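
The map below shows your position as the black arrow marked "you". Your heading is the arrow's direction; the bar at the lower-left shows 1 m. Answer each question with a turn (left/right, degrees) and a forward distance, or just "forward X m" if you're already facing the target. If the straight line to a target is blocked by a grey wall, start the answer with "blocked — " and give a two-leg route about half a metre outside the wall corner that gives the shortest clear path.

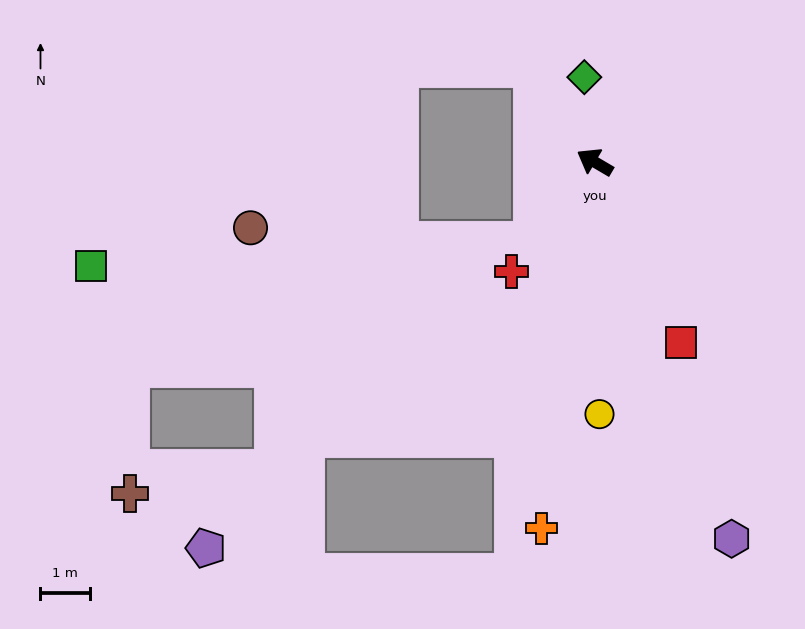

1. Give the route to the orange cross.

turn left 112°, forward 7.5 m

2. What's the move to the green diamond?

turn right 52°, forward 1.7 m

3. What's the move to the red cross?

turn left 83°, forward 2.8 m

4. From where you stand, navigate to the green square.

blocked — turn left 83°, forward 2.0 m, then turn right 49°, forward 9.0 m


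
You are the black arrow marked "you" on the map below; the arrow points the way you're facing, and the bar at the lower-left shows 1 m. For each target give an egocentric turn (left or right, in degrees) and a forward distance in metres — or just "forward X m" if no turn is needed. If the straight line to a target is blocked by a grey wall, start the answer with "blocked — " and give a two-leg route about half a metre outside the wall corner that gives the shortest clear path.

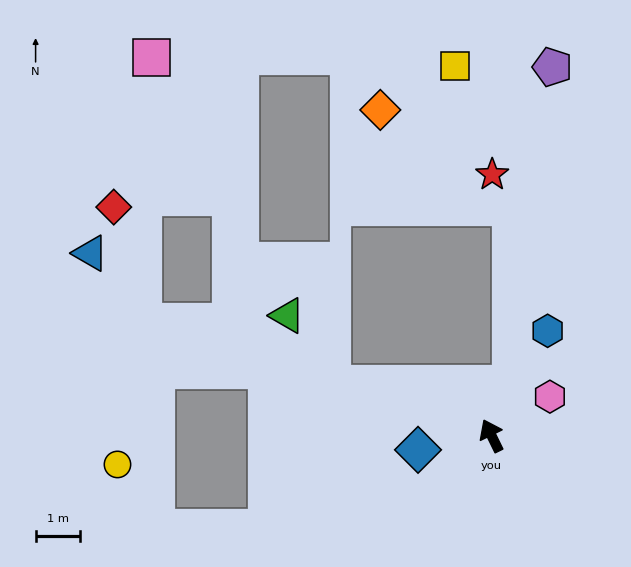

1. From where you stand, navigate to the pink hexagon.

turn right 82°, forward 1.6 m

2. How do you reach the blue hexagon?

turn right 54°, forward 2.7 m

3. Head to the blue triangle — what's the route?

blocked — turn left 46°, forward 8.3 m, then turn right 35°, forward 2.0 m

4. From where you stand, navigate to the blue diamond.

turn left 75°, forward 1.7 m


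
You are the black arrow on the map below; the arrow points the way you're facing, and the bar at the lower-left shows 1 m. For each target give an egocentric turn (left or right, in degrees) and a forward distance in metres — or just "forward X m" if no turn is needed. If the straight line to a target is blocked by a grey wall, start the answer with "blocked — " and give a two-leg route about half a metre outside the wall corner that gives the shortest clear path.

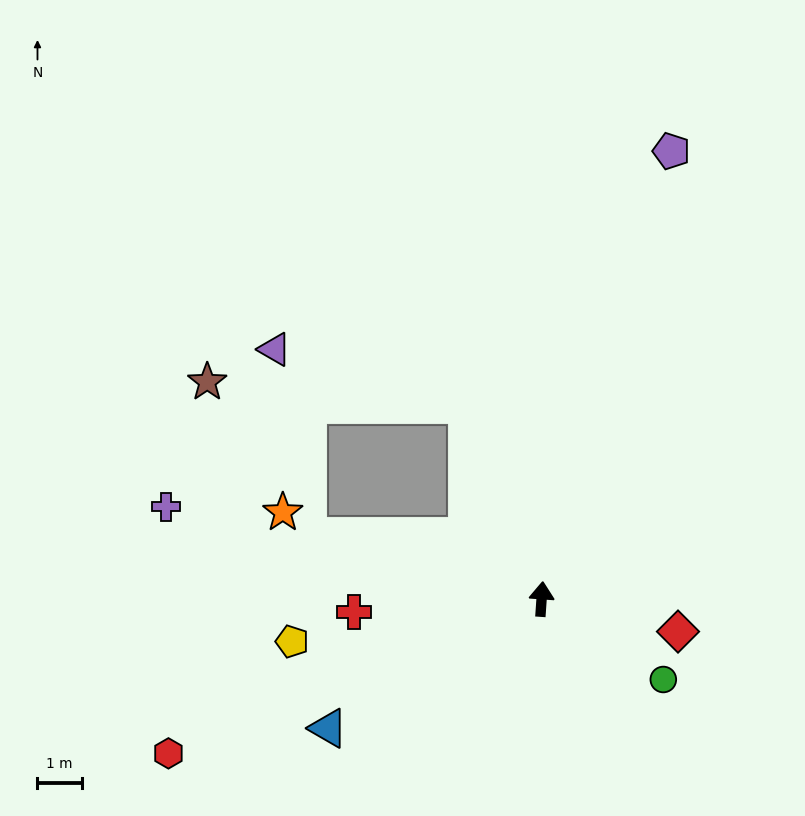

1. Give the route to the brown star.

blocked — turn left 25°, forward 4.7 m, then turn left 64°, forward 5.9 m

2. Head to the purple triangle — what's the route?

blocked — turn left 25°, forward 4.7 m, then turn left 53°, forward 4.5 m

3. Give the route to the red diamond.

turn right 99°, forward 3.2 m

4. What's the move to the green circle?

turn right 120°, forward 3.3 m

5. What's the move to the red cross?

turn left 98°, forward 4.3 m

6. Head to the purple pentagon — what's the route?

turn right 12°, forward 10.5 m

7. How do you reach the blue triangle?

turn left 125°, forward 5.6 m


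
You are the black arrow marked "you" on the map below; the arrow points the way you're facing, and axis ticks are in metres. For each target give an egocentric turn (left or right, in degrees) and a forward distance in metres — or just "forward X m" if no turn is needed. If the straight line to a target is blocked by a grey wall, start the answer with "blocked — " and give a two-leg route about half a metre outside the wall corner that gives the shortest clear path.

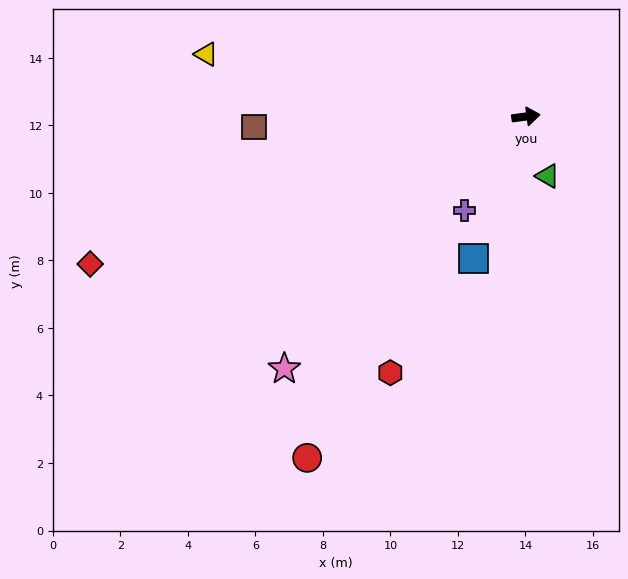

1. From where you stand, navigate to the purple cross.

turn right 131°, forward 3.3 m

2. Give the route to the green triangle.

turn right 78°, forward 1.9 m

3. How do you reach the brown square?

turn left 175°, forward 8.1 m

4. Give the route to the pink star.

turn right 141°, forward 10.3 m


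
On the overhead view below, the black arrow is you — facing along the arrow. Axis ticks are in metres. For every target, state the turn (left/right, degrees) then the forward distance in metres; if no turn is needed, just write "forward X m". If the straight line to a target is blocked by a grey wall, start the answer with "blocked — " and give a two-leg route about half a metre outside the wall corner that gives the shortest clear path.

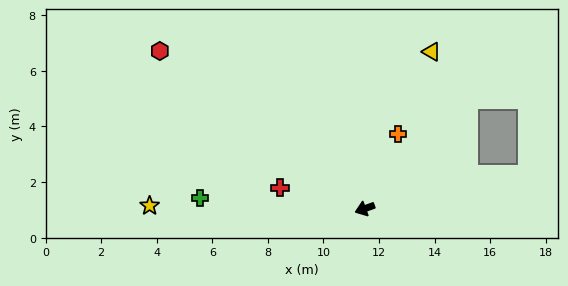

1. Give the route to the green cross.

turn right 24°, forward 5.9 m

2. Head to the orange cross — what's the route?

turn right 134°, forward 2.9 m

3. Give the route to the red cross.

turn right 34°, forward 3.1 m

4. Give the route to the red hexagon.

turn right 57°, forward 9.3 m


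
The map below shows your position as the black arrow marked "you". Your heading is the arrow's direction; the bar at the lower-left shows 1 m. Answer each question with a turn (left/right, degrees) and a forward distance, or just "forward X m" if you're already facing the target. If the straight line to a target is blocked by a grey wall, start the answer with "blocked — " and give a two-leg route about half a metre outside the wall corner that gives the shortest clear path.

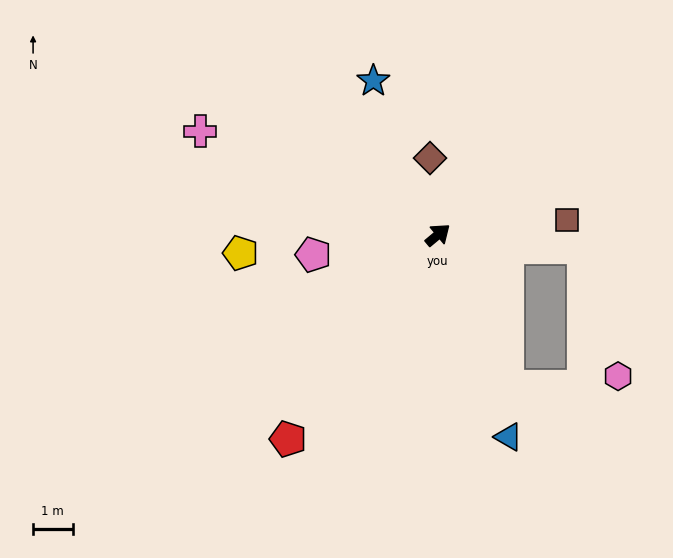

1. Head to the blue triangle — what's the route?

turn right 111°, forward 5.4 m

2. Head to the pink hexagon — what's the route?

blocked — turn right 45°, forward 3.7 m, then turn right 70°, forward 3.4 m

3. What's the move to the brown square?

turn right 33°, forward 3.3 m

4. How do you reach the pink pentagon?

turn left 149°, forward 3.2 m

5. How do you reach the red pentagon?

turn right 166°, forward 6.4 m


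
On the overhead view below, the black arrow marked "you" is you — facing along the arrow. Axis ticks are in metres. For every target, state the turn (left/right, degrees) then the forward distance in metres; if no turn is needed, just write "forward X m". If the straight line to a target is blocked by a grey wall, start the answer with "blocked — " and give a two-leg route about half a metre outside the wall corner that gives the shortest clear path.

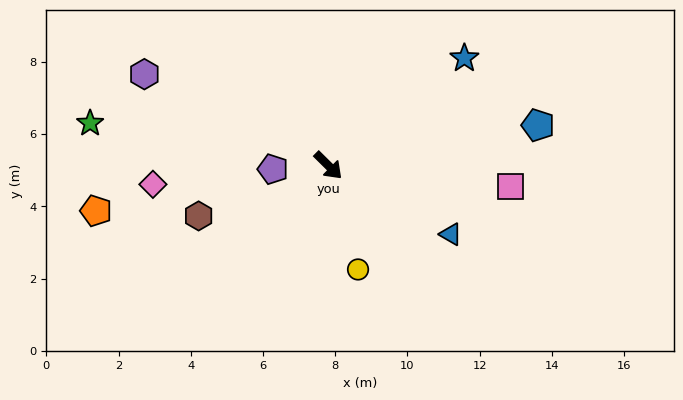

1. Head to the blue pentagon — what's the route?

turn left 56°, forward 5.9 m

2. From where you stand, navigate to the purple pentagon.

turn right 132°, forward 1.5 m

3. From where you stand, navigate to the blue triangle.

turn left 15°, forward 3.9 m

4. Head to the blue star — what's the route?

turn left 83°, forward 4.8 m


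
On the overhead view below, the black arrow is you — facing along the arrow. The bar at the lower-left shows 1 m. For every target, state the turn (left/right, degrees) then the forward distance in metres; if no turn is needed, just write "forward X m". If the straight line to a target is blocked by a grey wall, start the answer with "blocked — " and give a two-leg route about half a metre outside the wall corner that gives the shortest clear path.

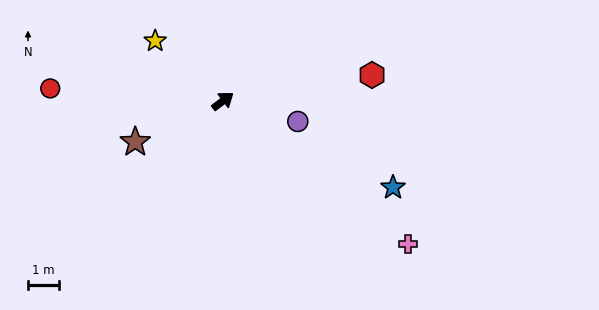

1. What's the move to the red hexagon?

turn right 27°, forward 4.9 m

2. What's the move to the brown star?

turn left 168°, forward 3.1 m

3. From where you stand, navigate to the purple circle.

turn right 52°, forward 2.5 m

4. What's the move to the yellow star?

turn left 101°, forward 2.9 m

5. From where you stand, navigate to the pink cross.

turn right 75°, forward 7.5 m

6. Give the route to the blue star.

turn right 64°, forward 6.1 m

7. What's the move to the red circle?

turn left 139°, forward 5.6 m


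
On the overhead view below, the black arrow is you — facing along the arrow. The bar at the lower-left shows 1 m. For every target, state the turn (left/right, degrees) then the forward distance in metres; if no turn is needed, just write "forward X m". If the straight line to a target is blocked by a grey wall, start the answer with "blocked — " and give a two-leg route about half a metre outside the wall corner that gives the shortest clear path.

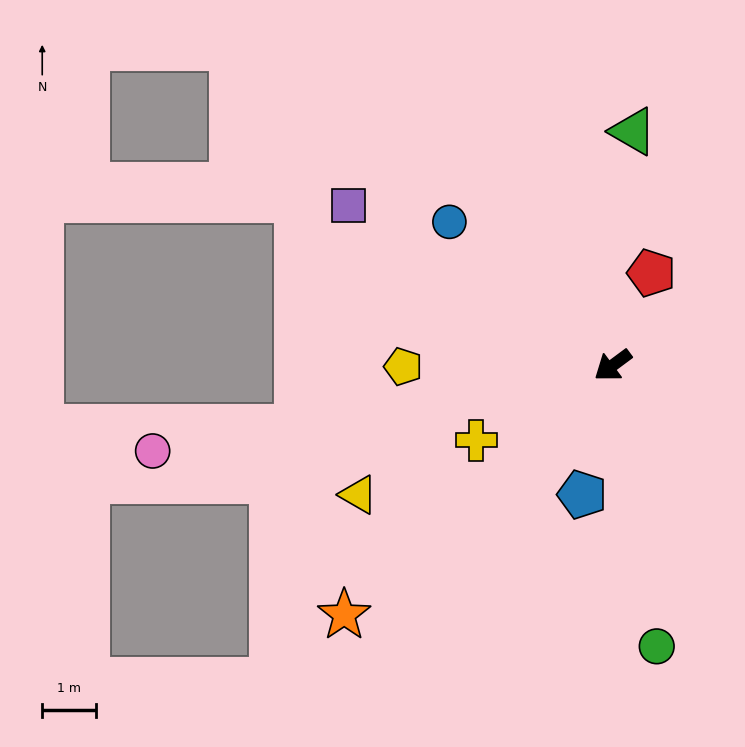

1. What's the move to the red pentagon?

turn right 149°, forward 1.9 m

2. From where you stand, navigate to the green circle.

turn left 62°, forward 5.3 m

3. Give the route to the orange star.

turn left 6°, forward 6.8 m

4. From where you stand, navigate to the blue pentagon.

turn left 40°, forward 2.5 m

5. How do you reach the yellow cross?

turn right 8°, forward 2.9 m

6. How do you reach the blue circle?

turn right 78°, forward 4.0 m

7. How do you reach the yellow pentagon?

turn right 36°, forward 3.9 m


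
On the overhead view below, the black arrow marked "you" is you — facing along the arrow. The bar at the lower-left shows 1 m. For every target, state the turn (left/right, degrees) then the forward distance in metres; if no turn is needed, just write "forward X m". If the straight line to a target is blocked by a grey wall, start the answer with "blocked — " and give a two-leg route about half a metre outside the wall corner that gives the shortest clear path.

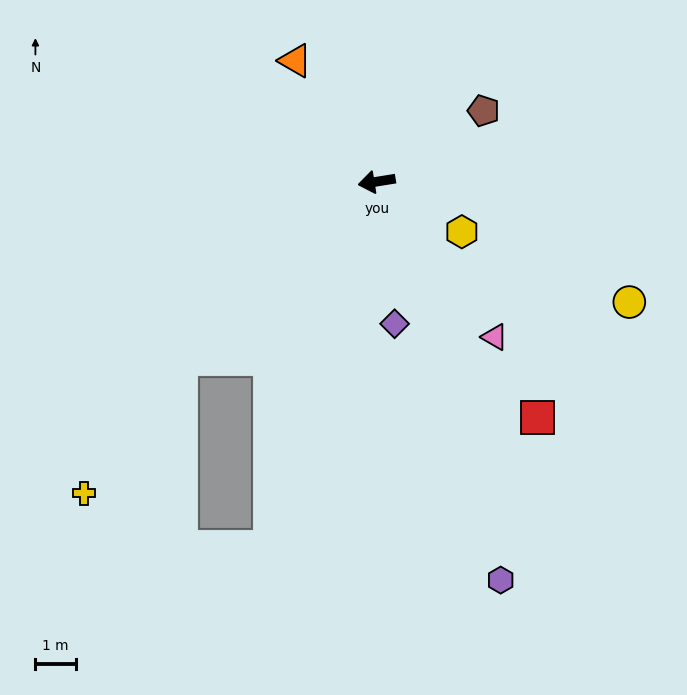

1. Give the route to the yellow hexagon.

turn left 140°, forward 2.4 m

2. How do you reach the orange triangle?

turn right 65°, forward 3.6 m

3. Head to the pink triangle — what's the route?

turn left 118°, forward 4.8 m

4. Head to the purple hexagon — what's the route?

turn left 98°, forward 10.3 m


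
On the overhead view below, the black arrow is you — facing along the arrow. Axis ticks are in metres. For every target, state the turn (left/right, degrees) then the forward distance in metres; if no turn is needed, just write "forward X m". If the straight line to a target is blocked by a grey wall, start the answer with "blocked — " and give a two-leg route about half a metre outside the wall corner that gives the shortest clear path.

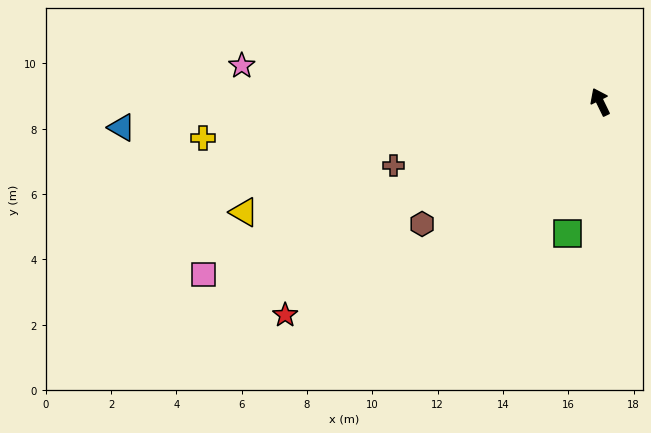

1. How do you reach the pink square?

turn left 88°, forward 13.3 m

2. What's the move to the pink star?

turn left 58°, forward 11.0 m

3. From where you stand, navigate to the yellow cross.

turn left 69°, forward 12.2 m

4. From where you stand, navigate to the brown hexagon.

turn left 98°, forward 6.6 m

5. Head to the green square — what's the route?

turn left 140°, forward 4.1 m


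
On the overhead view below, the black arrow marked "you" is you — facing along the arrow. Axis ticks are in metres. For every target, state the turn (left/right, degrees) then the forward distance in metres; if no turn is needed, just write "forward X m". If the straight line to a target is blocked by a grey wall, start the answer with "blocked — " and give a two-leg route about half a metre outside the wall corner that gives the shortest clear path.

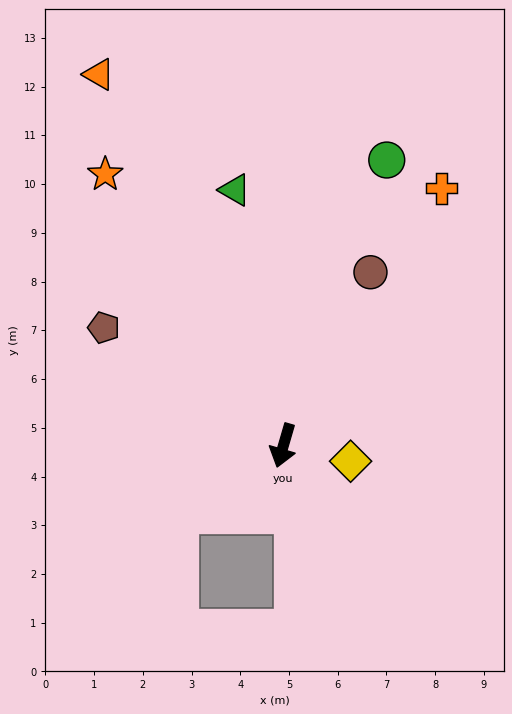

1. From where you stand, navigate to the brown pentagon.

turn right 107°, forward 4.4 m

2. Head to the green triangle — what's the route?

turn right 153°, forward 5.3 m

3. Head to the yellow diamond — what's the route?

turn left 93°, forward 1.4 m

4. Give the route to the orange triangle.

turn right 137°, forward 8.5 m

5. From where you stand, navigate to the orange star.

turn right 131°, forward 6.7 m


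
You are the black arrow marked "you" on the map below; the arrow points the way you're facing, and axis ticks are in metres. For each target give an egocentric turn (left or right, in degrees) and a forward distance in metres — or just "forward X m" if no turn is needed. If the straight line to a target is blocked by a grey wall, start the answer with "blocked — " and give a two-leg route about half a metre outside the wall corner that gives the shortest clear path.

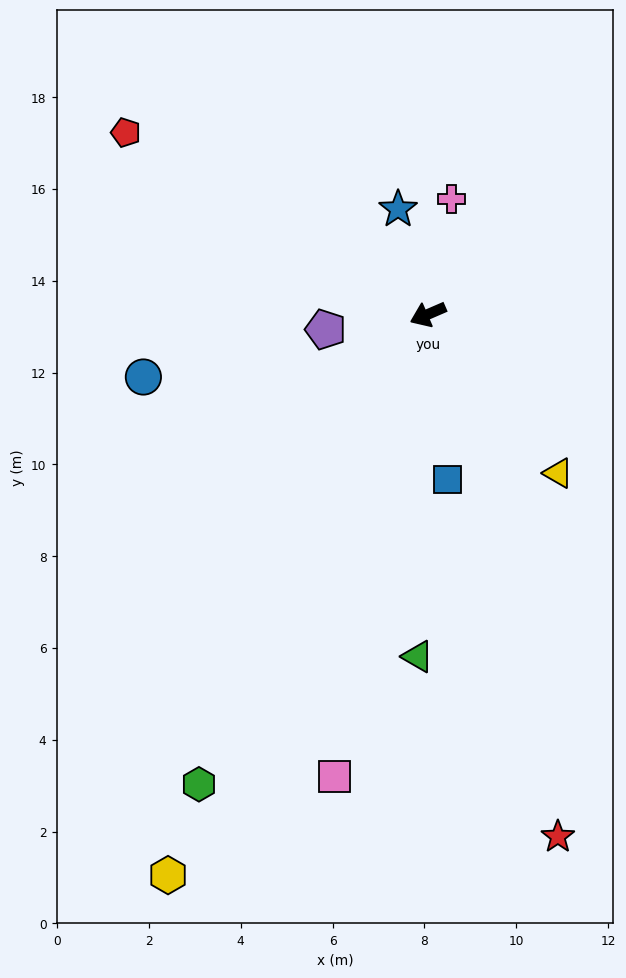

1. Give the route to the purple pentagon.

turn right 15°, forward 2.3 m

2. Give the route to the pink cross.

turn right 125°, forward 2.6 m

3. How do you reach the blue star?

turn right 98°, forward 2.4 m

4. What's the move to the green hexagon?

turn left 41°, forward 11.4 m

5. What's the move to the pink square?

turn left 55°, forward 10.3 m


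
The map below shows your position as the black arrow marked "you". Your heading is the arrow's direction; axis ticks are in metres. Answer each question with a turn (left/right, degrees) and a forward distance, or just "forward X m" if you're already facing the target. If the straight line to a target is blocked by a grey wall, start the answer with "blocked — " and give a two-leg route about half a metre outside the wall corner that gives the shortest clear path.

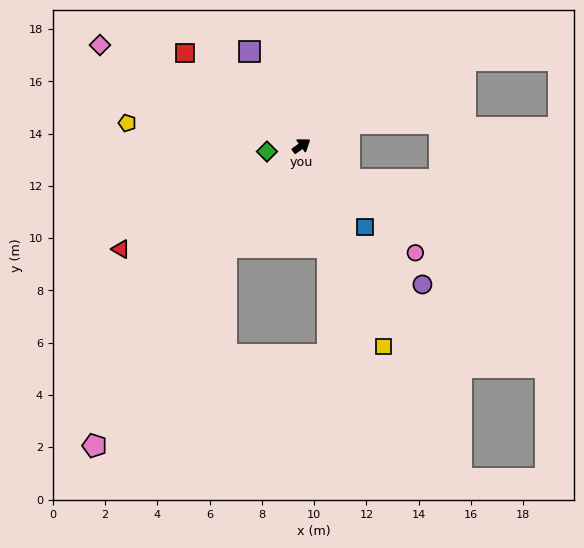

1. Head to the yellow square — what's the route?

turn right 103°, forward 8.3 m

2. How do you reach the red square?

turn left 106°, forward 5.7 m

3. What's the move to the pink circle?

turn right 79°, forward 6.0 m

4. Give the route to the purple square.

turn left 83°, forward 4.1 m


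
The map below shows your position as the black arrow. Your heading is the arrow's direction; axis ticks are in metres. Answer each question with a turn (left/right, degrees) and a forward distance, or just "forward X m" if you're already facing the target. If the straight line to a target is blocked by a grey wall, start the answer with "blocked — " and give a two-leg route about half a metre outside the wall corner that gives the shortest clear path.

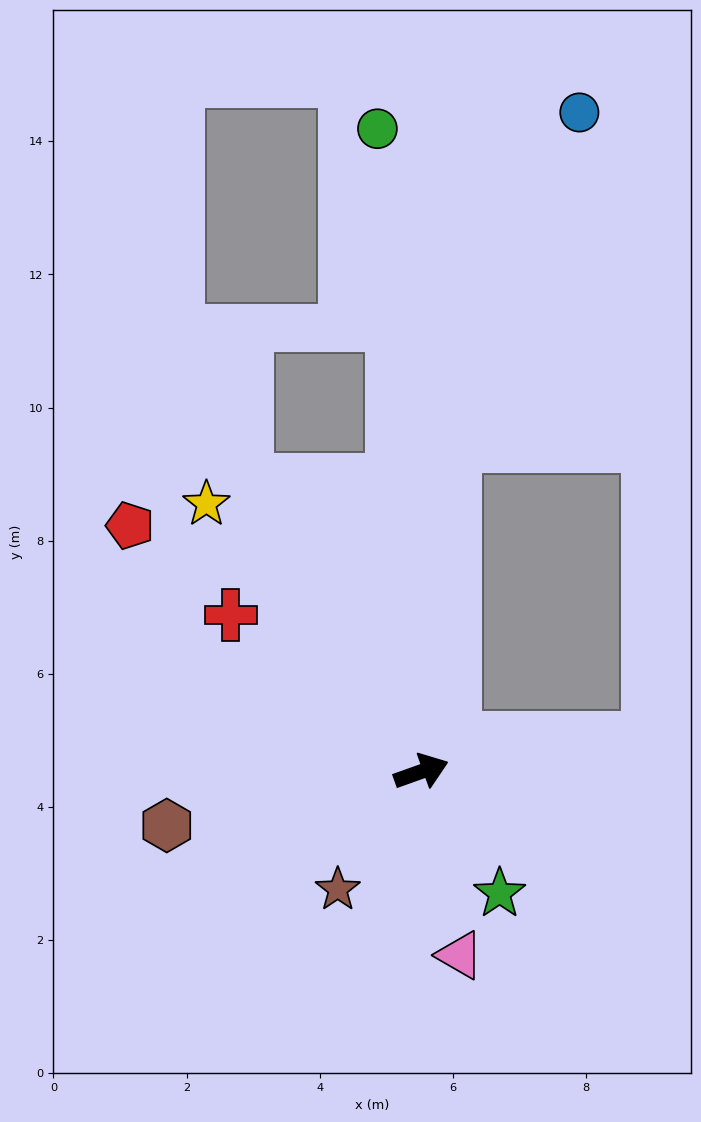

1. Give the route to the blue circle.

blocked — turn left 65°, forward 4.9 m, then turn right 16°, forward 5.3 m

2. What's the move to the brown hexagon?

turn left 172°, forward 3.9 m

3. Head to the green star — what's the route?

turn right 77°, forward 2.2 m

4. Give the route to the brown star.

turn right 145°, forward 2.2 m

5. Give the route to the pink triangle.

turn right 98°, forward 2.8 m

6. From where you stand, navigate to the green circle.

turn left 74°, forward 9.7 m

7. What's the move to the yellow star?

turn left 109°, forward 5.2 m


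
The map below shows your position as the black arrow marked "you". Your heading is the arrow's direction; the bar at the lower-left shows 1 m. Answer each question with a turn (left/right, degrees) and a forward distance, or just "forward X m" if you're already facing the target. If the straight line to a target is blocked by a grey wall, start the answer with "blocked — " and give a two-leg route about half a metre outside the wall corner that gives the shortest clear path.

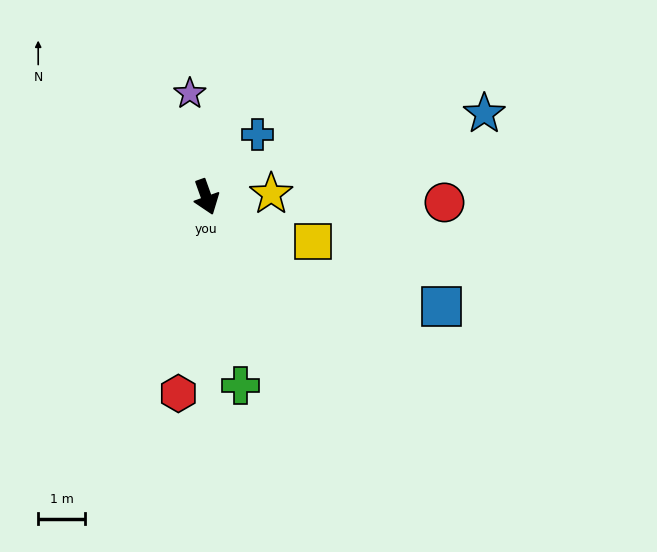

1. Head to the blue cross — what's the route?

turn left 121°, forward 1.7 m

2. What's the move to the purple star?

turn left 169°, forward 2.2 m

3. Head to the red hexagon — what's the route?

turn right 28°, forward 4.2 m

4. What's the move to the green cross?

turn right 9°, forward 4.1 m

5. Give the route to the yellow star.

turn left 73°, forward 1.4 m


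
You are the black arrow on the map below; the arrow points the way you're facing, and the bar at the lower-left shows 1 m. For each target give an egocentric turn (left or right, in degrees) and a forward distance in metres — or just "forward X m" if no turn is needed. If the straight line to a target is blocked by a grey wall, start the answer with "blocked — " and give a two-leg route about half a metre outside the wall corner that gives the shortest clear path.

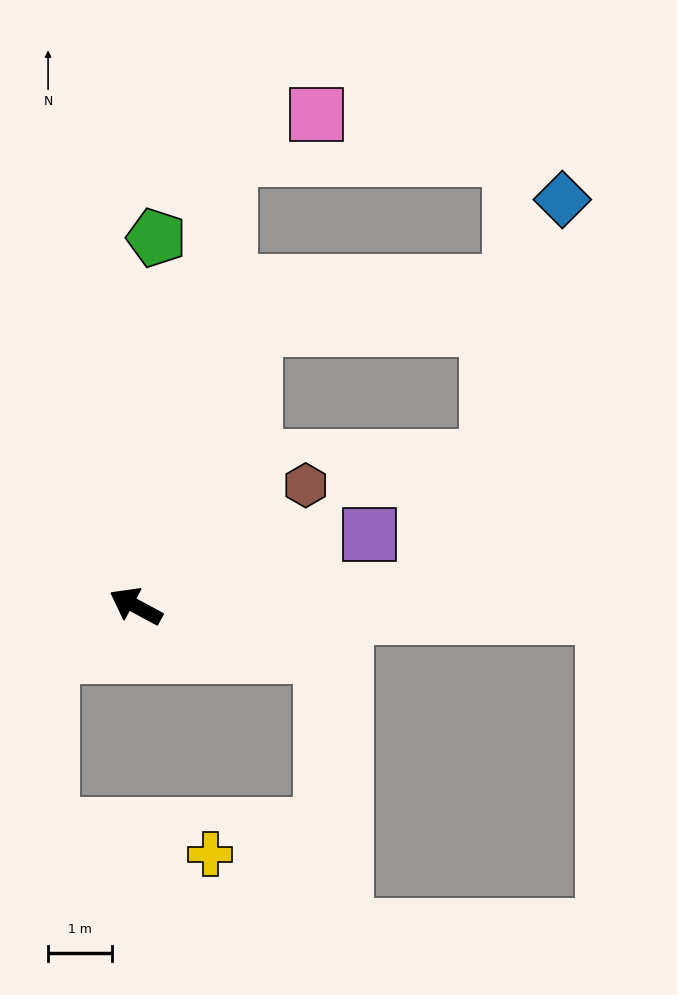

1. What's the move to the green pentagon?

turn right 65°, forward 5.8 m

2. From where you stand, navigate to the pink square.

blocked — turn right 74°, forward 7.2 m, then turn right 50°, forward 1.5 m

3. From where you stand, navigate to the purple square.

turn right 135°, forward 3.8 m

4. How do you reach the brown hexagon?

turn right 116°, forward 3.3 m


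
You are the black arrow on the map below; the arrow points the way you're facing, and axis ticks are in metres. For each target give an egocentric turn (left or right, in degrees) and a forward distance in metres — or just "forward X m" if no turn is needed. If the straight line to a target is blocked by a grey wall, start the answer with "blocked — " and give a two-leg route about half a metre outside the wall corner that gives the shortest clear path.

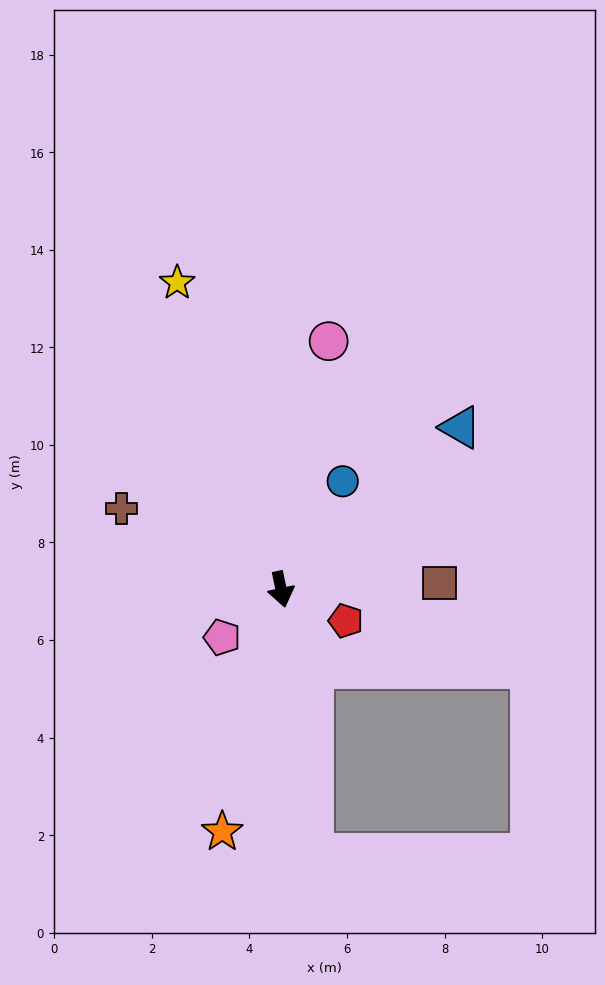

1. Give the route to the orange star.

turn right 25°, forward 5.1 m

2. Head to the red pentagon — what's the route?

turn left 52°, forward 1.5 m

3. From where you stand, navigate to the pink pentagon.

turn right 63°, forward 1.6 m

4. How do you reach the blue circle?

turn left 138°, forward 2.5 m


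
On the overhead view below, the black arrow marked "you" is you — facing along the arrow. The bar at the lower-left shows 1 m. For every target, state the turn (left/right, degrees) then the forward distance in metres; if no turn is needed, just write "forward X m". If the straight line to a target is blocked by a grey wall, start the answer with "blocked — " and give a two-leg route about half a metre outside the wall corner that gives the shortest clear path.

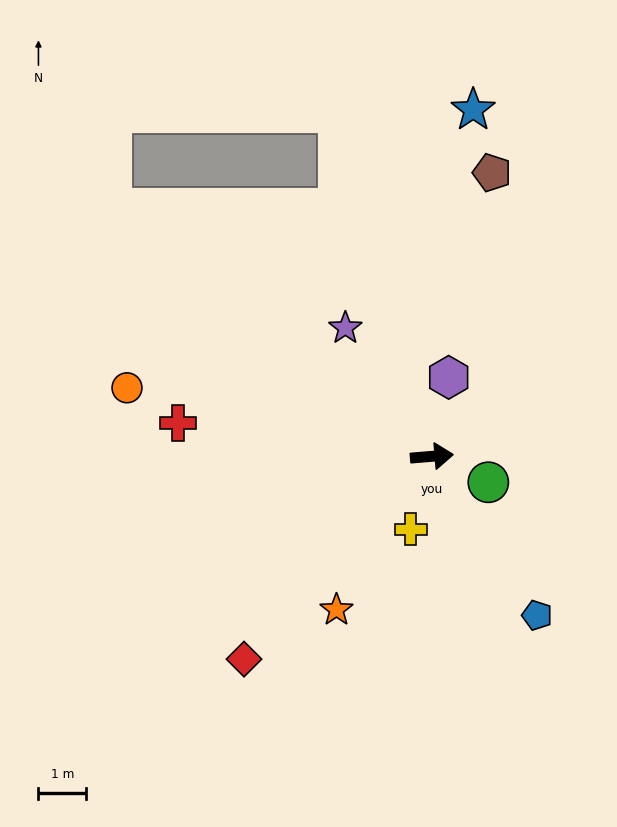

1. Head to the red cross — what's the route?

turn left 168°, forward 5.3 m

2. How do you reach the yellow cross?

turn right 111°, forward 1.6 m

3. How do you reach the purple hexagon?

turn left 73°, forward 1.7 m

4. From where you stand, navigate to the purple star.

turn left 119°, forward 3.2 m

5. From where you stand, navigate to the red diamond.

turn right 138°, forward 5.8 m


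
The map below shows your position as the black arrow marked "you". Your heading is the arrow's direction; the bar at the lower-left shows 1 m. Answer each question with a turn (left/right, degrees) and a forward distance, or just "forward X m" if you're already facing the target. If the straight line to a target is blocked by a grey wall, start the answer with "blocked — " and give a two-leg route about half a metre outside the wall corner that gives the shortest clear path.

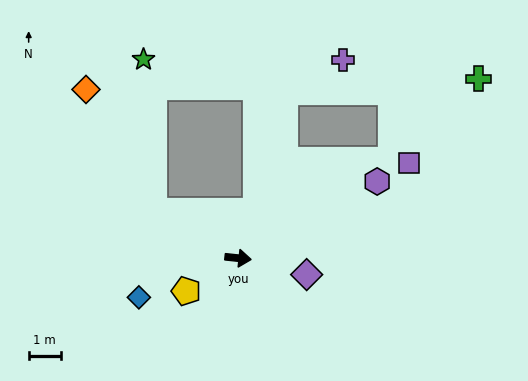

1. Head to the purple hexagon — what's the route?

turn left 35°, forward 4.9 m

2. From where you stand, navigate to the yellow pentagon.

turn right 142°, forward 1.9 m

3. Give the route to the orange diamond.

blocked — turn left 157°, forward 3.0 m, then turn right 32°, forward 4.3 m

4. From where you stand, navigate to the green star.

blocked — turn left 157°, forward 3.0 m, then turn right 57°, forward 4.7 m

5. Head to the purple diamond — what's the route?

turn right 7°, forward 2.2 m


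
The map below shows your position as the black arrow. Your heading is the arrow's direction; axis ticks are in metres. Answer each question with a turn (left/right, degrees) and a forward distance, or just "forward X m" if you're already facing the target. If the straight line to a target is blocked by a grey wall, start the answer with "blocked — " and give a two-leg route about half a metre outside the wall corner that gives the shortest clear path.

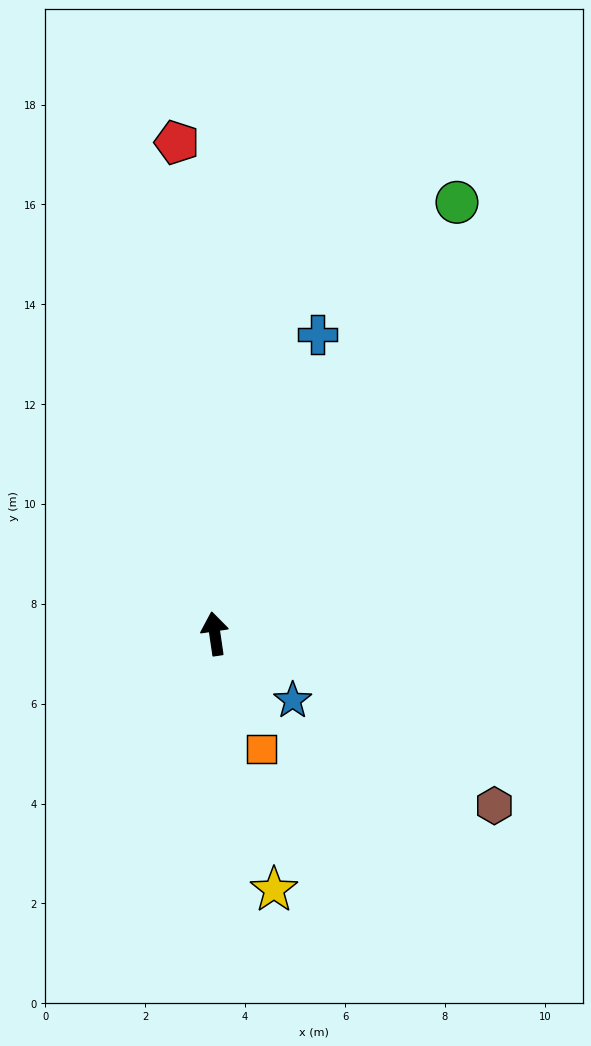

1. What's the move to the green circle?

turn right 38°, forward 9.9 m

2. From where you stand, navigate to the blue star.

turn right 139°, forward 2.1 m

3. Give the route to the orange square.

turn right 166°, forward 2.5 m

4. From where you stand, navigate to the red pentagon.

turn right 4°, forward 9.9 m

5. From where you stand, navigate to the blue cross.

turn right 27°, forward 6.3 m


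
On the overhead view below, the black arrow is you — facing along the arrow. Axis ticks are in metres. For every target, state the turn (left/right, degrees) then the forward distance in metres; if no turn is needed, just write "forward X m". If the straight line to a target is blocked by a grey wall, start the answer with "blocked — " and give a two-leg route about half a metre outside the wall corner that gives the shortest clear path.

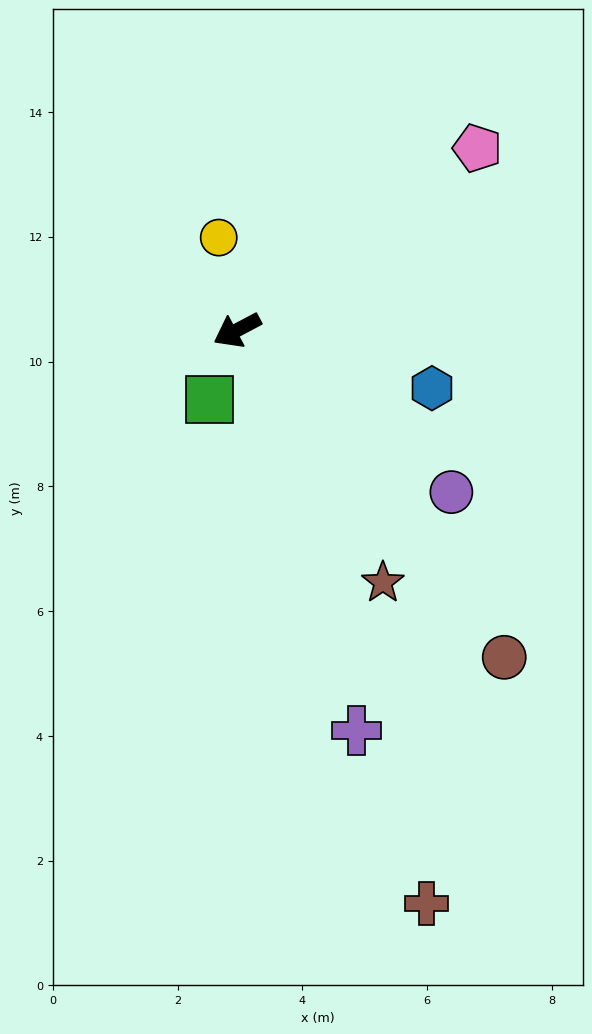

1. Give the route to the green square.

turn left 40°, forward 1.2 m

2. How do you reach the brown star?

turn left 92°, forward 4.7 m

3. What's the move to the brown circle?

turn left 101°, forward 6.8 m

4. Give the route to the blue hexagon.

turn left 136°, forward 3.3 m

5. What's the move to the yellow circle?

turn right 107°, forward 1.5 m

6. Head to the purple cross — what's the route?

turn left 79°, forward 6.7 m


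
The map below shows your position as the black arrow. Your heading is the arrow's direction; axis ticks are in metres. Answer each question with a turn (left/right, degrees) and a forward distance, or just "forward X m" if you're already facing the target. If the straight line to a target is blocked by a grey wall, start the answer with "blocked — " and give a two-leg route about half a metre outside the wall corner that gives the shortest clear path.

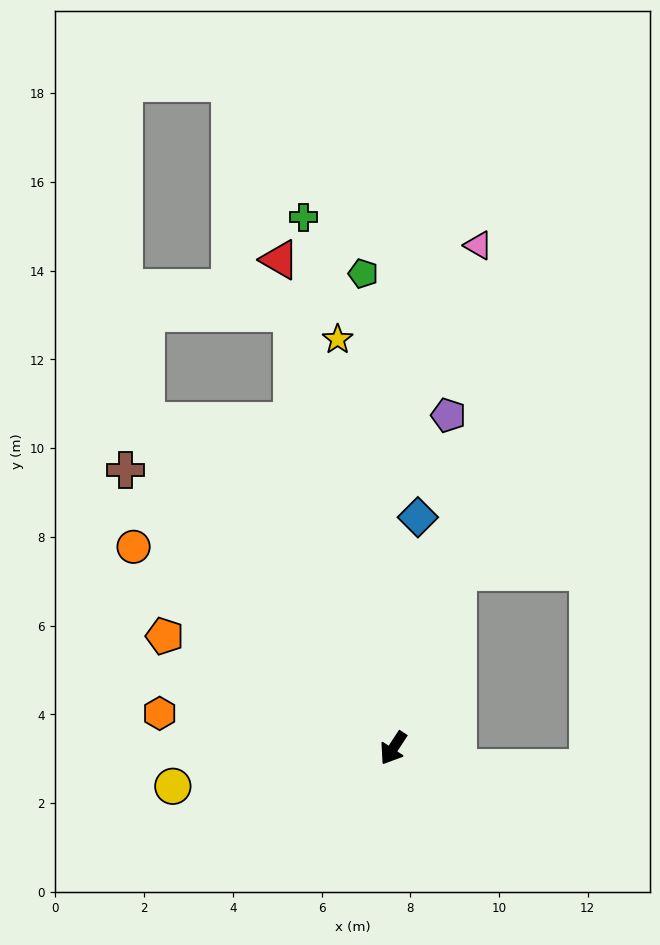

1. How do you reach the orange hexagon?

turn right 65°, forward 5.3 m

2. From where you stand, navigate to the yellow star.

turn right 139°, forward 9.3 m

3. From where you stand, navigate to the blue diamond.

turn right 153°, forward 5.2 m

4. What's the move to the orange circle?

turn right 95°, forward 7.4 m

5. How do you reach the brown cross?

turn right 103°, forward 8.7 m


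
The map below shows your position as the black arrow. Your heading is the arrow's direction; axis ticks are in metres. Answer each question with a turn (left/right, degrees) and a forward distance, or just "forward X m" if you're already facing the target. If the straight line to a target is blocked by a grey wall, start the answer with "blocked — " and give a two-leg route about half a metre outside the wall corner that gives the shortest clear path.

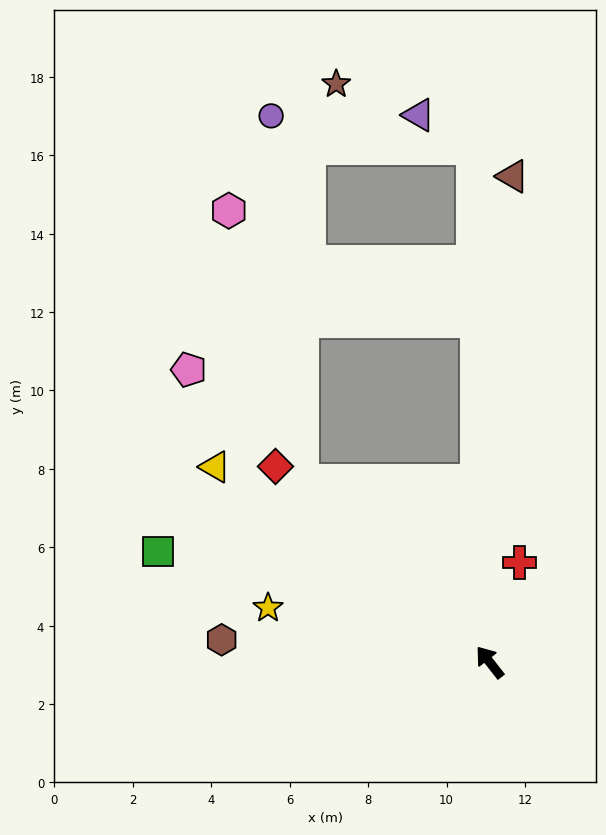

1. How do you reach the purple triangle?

blocked — turn right 36°, forward 13.1 m, then turn left 56°, forward 1.6 m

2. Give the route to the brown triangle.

turn right 41°, forward 12.4 m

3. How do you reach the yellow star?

turn left 38°, forward 5.8 m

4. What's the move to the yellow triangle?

turn left 17°, forward 8.6 m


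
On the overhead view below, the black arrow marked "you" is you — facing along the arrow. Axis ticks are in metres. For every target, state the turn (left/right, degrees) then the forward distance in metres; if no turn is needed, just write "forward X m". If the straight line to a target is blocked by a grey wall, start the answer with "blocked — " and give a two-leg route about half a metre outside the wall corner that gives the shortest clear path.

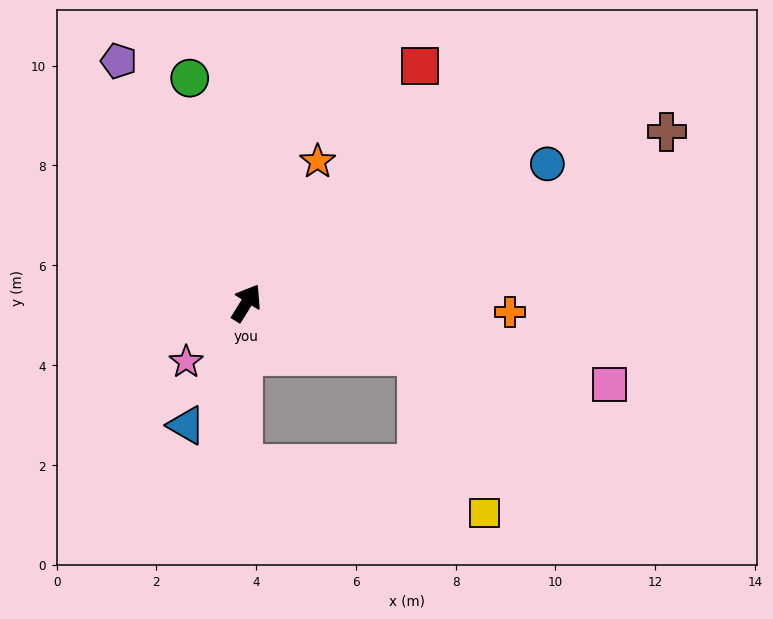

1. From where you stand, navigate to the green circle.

turn left 46°, forward 4.6 m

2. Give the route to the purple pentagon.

turn left 60°, forward 5.5 m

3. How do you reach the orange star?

turn left 5°, forward 3.2 m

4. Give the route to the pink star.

turn left 166°, forward 1.7 m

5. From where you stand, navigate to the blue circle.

turn right 33°, forward 6.6 m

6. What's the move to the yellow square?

blocked — turn right 75°, forward 3.6 m, then turn right 50°, forward 3.4 m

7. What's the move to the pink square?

turn right 71°, forward 7.5 m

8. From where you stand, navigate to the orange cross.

turn right 60°, forward 5.3 m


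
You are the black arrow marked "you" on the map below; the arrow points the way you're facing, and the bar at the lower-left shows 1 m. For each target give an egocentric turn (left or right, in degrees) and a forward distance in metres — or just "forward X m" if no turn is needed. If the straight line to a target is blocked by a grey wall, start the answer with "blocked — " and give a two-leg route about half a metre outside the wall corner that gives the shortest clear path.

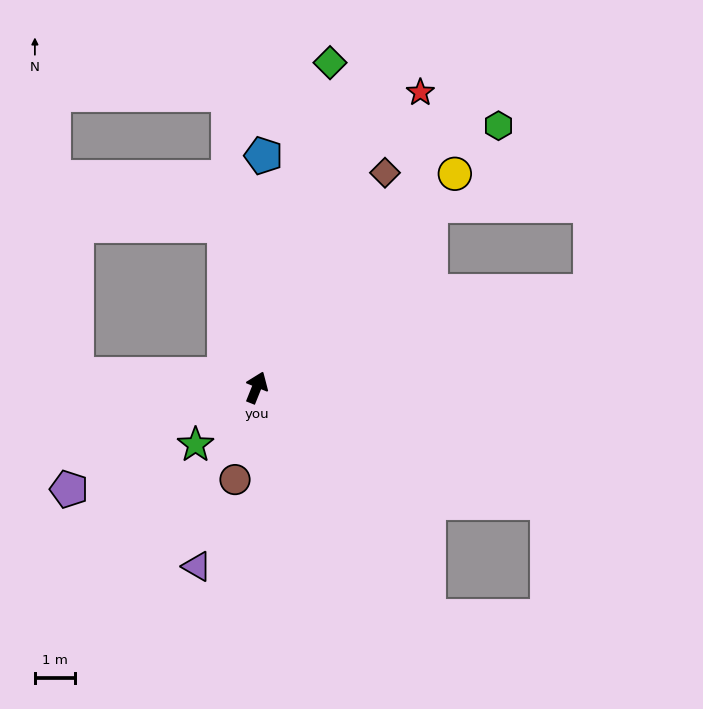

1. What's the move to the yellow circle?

turn right 21°, forward 7.2 m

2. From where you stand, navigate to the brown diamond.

turn right 9°, forward 6.2 m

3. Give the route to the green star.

turn left 155°, forward 2.1 m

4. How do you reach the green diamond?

turn left 9°, forward 8.3 m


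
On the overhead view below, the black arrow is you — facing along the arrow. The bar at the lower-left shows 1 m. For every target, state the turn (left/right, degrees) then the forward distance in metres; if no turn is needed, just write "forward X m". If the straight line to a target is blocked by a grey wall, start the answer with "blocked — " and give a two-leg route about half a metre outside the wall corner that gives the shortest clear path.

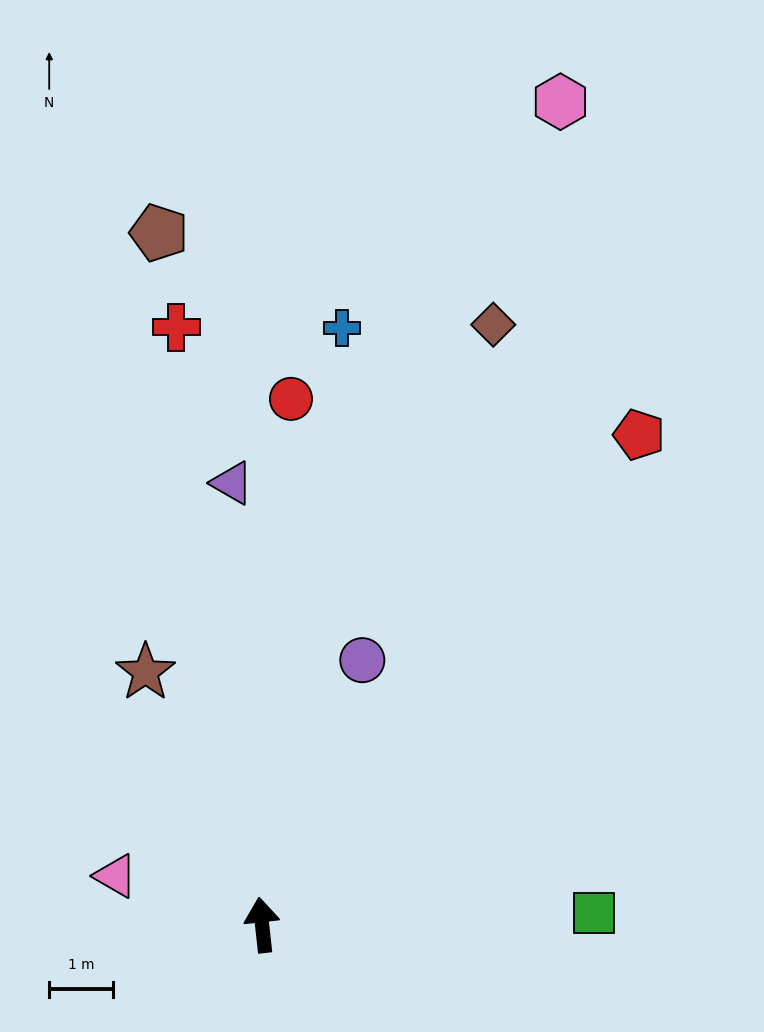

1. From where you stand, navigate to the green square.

turn right 94°, forward 5.2 m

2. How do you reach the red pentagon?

turn right 44°, forward 9.7 m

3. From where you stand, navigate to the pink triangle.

turn left 65°, forward 2.4 m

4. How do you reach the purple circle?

turn right 27°, forward 4.4 m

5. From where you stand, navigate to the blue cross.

turn right 14°, forward 9.5 m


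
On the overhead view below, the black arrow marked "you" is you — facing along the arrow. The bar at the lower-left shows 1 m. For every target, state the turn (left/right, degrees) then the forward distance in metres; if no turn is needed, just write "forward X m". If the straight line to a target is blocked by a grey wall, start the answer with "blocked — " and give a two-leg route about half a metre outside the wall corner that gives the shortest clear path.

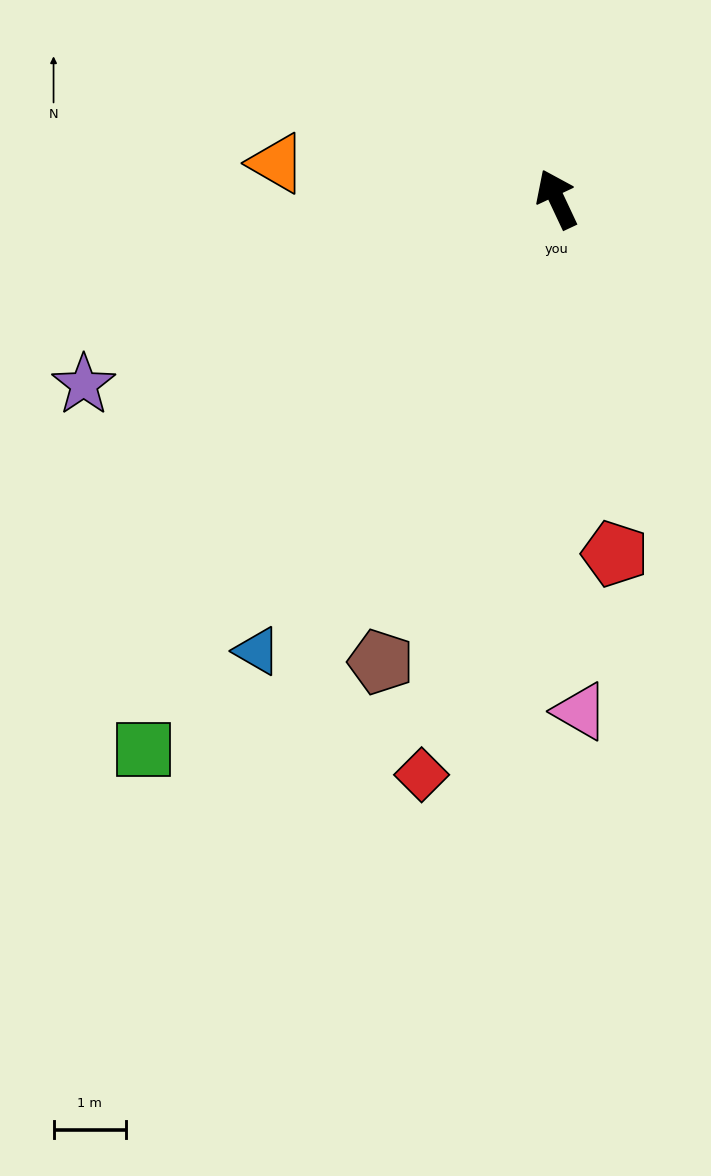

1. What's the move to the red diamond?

turn left 142°, forward 8.2 m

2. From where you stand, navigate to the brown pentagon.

turn left 134°, forward 6.9 m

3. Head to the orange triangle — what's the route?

turn left 58°, forward 3.9 m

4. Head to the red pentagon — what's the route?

turn left 164°, forward 5.0 m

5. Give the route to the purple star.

turn left 86°, forward 7.1 m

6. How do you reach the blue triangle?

turn left 121°, forward 7.5 m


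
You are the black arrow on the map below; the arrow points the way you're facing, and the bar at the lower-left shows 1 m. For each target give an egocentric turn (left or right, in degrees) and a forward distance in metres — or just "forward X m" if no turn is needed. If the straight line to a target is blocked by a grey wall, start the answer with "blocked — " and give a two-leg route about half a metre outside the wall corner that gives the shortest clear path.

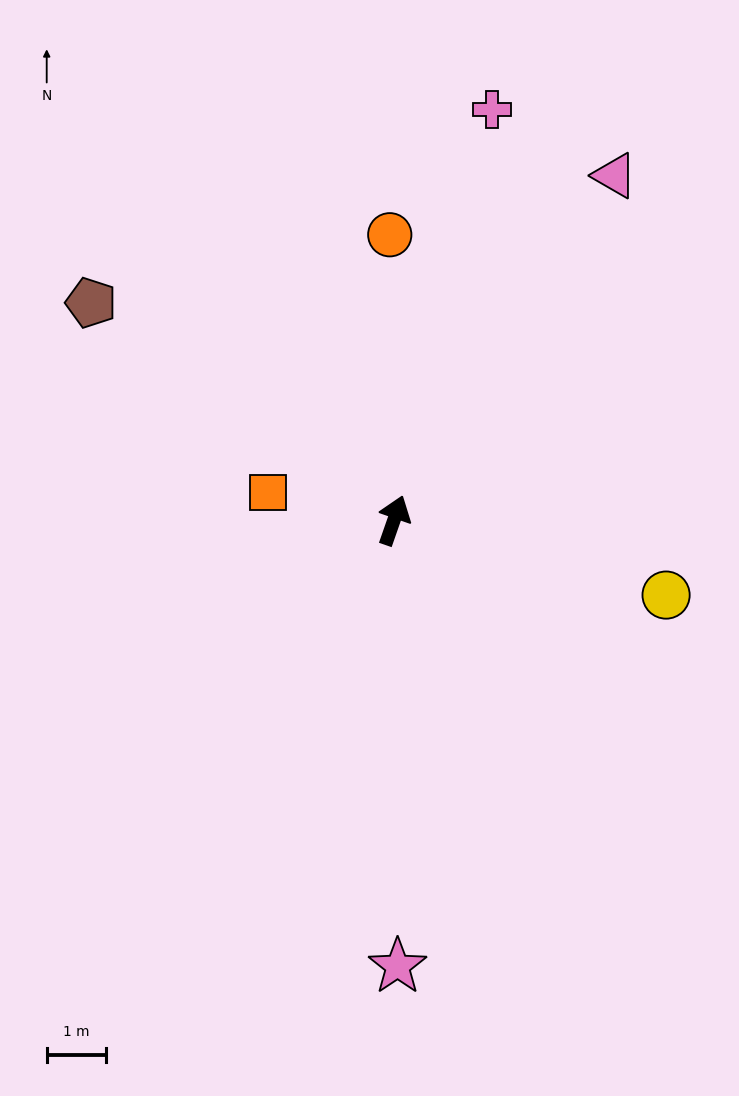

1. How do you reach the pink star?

turn right 160°, forward 7.5 m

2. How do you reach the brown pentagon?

turn left 74°, forward 6.3 m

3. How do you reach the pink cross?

turn left 6°, forward 7.1 m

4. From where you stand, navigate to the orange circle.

turn left 20°, forward 4.8 m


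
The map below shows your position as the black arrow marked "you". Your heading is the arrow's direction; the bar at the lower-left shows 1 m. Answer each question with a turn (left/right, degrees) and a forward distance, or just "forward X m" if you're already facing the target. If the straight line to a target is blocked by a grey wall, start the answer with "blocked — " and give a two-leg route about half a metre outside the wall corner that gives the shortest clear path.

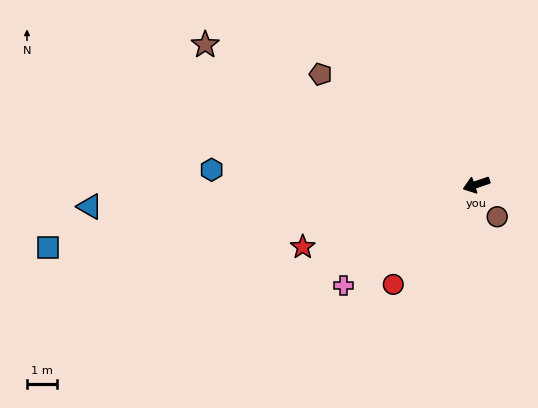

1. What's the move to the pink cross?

turn left 18°, forward 5.6 m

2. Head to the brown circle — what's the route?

turn left 104°, forward 1.3 m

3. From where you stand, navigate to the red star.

forward 6.2 m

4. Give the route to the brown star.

turn right 46°, forward 10.2 m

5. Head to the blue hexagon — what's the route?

turn right 22°, forward 8.9 m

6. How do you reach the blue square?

turn right 10°, forward 14.5 m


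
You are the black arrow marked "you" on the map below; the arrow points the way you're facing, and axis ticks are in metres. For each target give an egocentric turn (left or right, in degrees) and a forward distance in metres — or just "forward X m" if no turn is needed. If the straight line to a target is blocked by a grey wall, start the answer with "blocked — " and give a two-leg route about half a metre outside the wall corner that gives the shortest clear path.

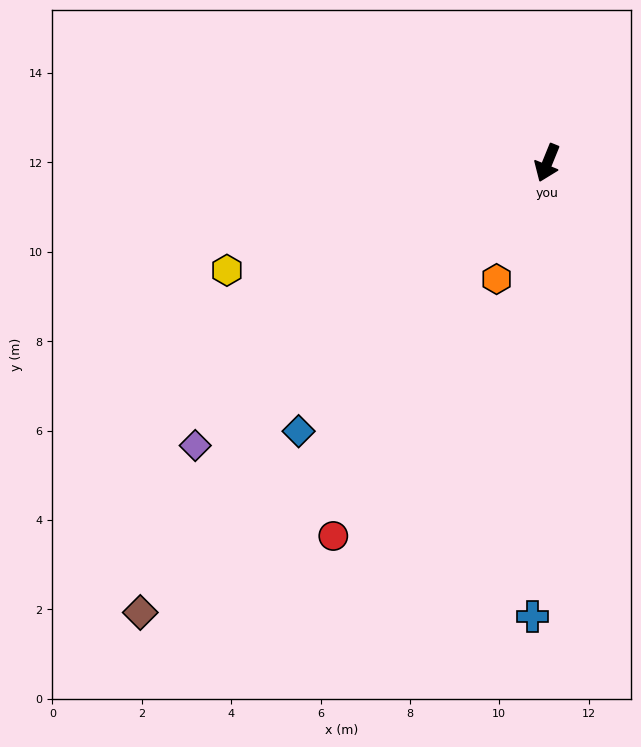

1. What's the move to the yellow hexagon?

turn right 49°, forward 7.6 m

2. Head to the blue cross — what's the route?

turn left 20°, forward 10.2 m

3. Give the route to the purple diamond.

turn right 29°, forward 10.1 m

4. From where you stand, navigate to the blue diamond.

turn right 21°, forward 8.2 m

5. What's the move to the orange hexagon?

forward 2.8 m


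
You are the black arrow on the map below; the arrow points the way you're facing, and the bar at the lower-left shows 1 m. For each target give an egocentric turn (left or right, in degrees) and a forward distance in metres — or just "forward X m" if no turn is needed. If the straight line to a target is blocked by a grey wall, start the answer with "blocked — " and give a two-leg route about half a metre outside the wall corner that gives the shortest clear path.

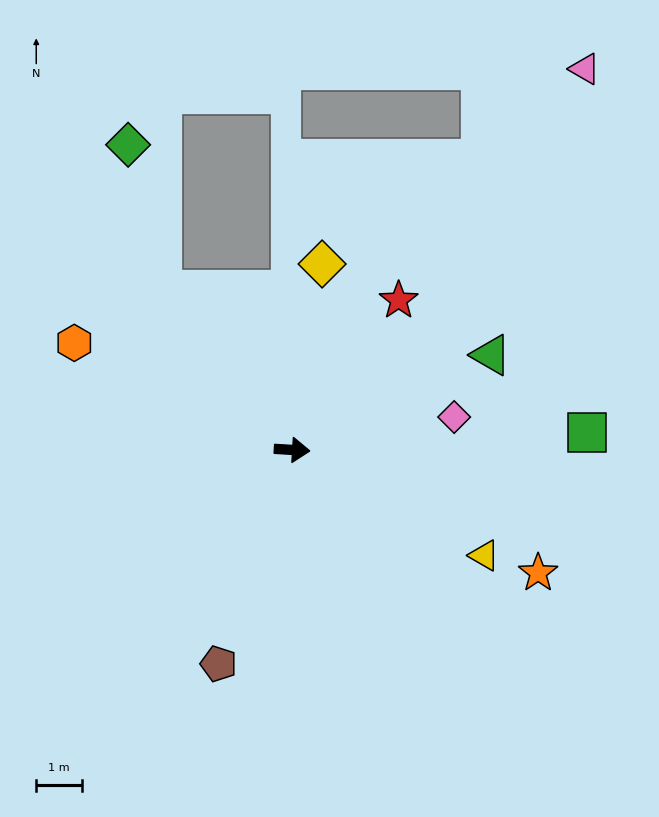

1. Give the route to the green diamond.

blocked — turn left 132°, forward 4.5 m, then turn right 25°, forward 3.3 m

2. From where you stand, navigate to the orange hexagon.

turn left 157°, forward 5.3 m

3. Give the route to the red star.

turn left 58°, forward 4.0 m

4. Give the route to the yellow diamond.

turn left 84°, forward 4.1 m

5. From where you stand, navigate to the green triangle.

turn left 29°, forward 4.9 m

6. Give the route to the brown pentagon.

turn right 106°, forward 5.0 m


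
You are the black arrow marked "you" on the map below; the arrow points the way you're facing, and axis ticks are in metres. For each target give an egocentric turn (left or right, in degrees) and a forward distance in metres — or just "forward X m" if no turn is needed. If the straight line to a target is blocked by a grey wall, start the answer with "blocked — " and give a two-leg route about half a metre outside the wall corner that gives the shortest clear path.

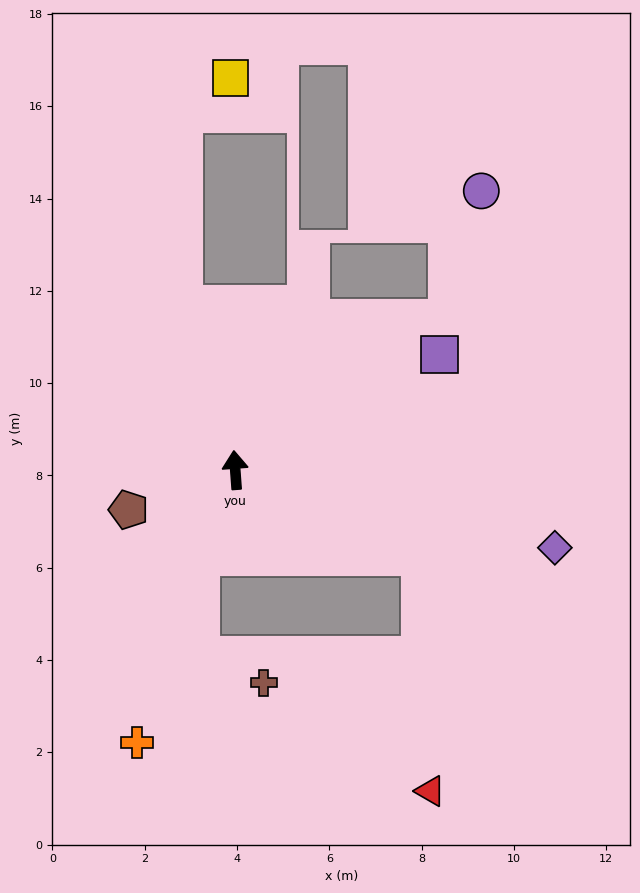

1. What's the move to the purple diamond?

turn right 108°, forward 7.1 m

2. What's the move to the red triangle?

blocked — turn right 119°, forward 4.4 m, then turn right 63°, forward 5.1 m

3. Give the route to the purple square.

turn right 65°, forward 5.1 m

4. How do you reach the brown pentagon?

turn left 106°, forward 2.5 m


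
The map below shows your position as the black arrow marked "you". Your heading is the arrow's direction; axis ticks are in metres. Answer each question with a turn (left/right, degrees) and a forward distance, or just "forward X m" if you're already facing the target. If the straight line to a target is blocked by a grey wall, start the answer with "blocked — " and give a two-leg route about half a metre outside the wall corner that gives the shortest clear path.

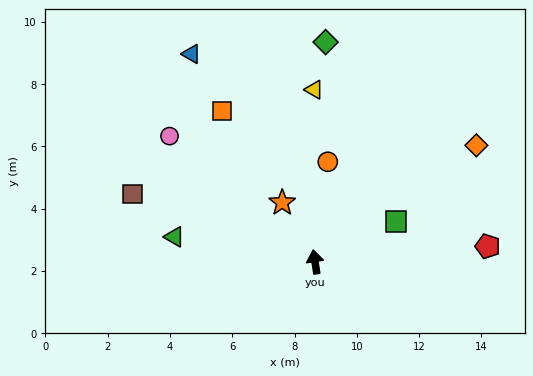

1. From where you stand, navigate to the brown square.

turn left 61°, forward 6.2 m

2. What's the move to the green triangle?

turn left 71°, forward 4.6 m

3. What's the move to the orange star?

turn left 20°, forward 2.2 m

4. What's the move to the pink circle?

turn left 40°, forward 6.2 m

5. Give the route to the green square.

turn right 72°, forward 2.9 m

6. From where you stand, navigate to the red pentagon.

turn right 94°, forward 5.6 m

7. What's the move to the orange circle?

turn right 16°, forward 3.2 m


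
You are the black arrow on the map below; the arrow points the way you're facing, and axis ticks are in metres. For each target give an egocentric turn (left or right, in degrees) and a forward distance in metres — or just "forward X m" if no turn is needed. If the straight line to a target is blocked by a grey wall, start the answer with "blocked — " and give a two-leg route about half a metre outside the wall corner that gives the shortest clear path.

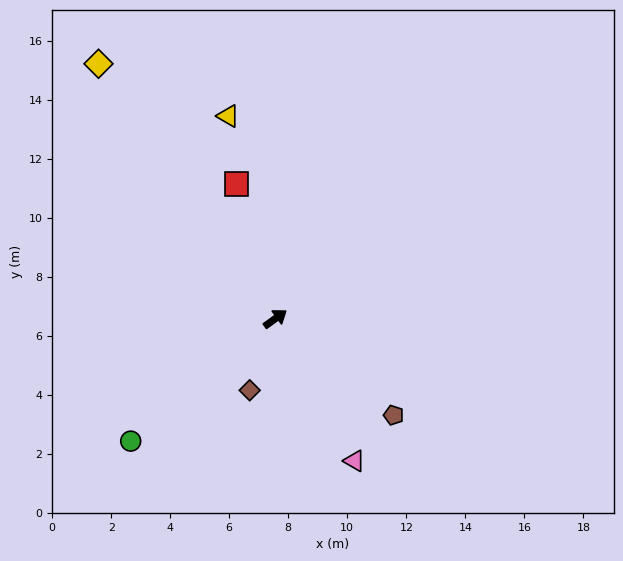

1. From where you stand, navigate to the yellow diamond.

turn left 89°, forward 10.5 m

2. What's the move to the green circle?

turn right 176°, forward 6.4 m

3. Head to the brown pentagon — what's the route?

turn right 75°, forward 5.2 m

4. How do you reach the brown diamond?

turn right 146°, forward 2.6 m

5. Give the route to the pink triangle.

turn right 97°, forward 5.5 m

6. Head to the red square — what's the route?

turn left 70°, forward 4.8 m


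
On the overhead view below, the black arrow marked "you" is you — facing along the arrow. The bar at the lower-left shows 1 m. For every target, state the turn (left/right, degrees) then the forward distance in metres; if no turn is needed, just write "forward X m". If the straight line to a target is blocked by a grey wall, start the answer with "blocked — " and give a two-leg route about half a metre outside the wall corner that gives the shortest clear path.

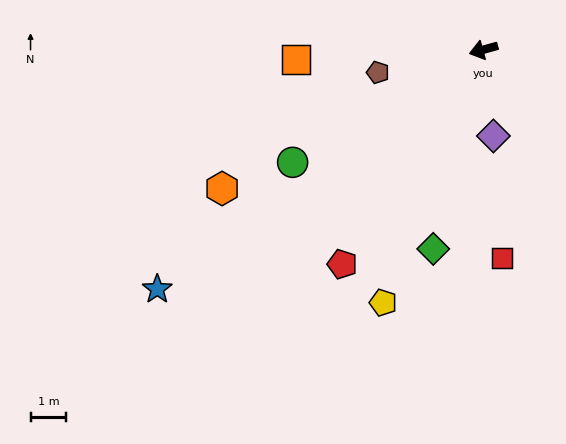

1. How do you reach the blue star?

turn left 21°, forward 11.3 m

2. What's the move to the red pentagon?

turn left 41°, forward 7.2 m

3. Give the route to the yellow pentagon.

turn left 53°, forward 7.6 m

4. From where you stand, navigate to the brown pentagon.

turn right 3°, forward 3.0 m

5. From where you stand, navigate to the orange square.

turn right 12°, forward 5.2 m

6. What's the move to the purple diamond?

turn left 81°, forward 2.4 m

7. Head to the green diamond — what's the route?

turn left 60°, forward 5.7 m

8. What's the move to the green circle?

turn left 15°, forward 6.2 m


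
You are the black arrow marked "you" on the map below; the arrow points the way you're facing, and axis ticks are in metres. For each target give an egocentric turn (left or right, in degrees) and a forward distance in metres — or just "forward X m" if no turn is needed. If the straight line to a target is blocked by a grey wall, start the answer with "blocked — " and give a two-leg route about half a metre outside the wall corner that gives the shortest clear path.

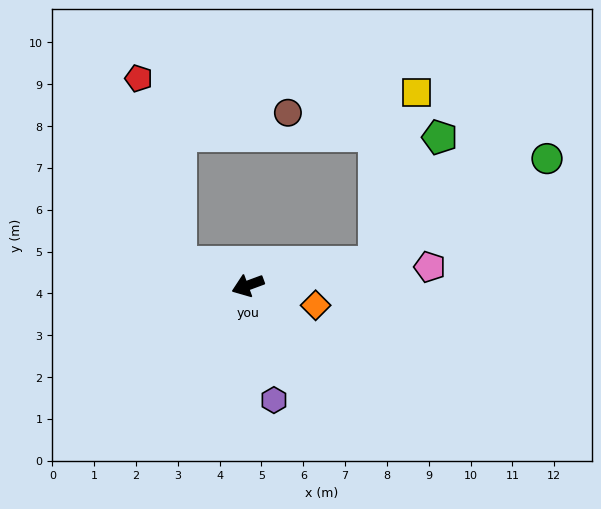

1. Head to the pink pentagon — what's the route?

turn left 165°, forward 4.4 m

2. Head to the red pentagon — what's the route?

blocked — turn right 38°, forward 1.7 m, then turn right 60°, forward 4.5 m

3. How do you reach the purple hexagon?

turn left 82°, forward 2.8 m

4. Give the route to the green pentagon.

blocked — turn left 169°, forward 3.1 m, then turn left 54°, forward 3.4 m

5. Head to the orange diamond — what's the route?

turn left 143°, forward 1.7 m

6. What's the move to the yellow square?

blocked — turn left 169°, forward 3.1 m, then turn left 67°, forward 4.2 m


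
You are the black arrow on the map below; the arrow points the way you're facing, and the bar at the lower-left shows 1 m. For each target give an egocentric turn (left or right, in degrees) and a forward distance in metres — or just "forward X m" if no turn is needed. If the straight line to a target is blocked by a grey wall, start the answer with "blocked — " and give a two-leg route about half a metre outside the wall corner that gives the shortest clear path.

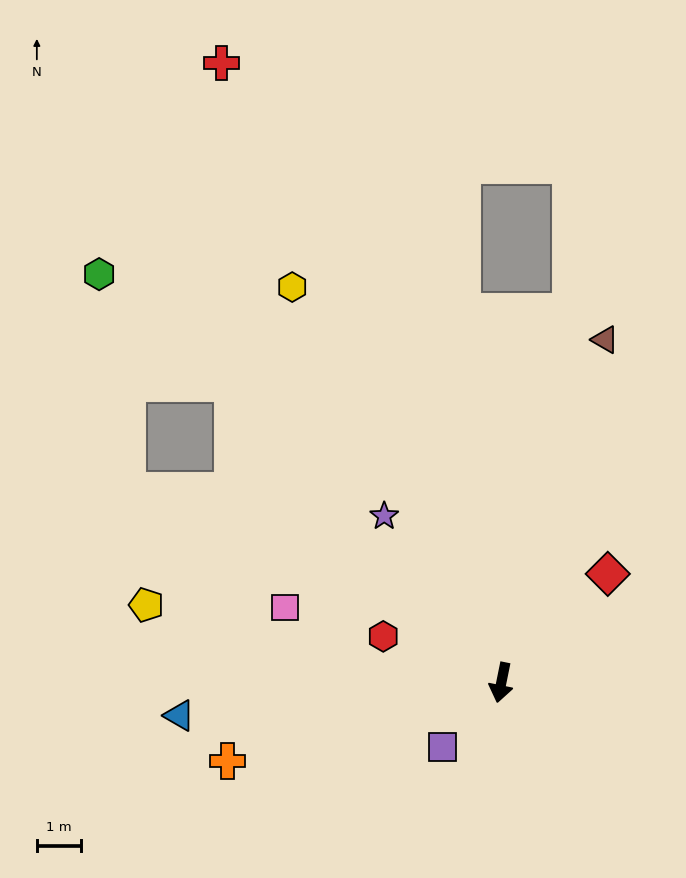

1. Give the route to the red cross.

turn right 144°, forward 15.5 m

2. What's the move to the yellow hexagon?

turn right 141°, forward 10.2 m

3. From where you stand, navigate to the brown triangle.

turn left 175°, forward 8.2 m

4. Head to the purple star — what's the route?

turn right 133°, forward 4.6 m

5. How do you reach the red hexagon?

turn right 100°, forward 2.9 m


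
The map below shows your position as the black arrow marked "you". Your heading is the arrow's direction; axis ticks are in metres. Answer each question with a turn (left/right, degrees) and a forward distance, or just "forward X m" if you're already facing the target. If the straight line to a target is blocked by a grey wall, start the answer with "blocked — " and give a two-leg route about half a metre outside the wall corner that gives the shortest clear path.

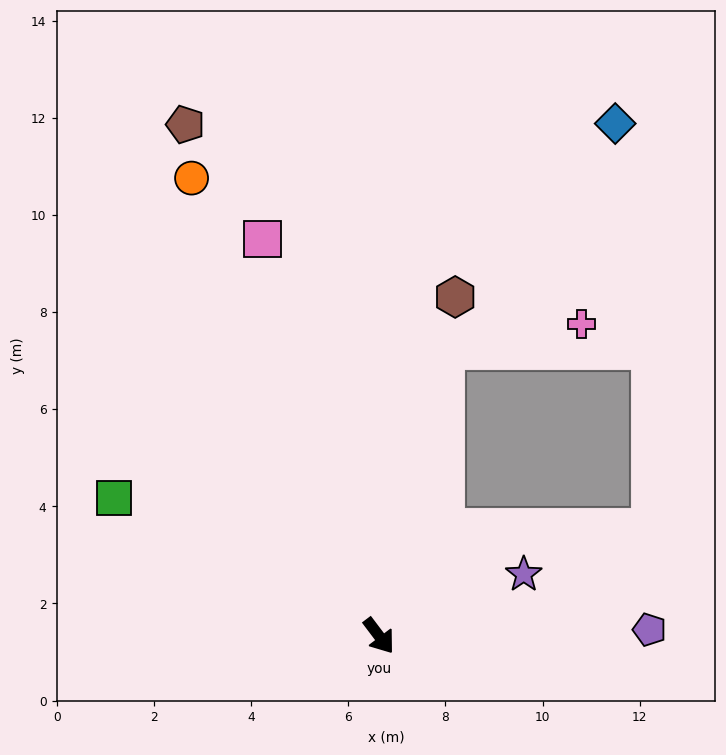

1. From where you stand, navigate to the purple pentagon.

turn left 54°, forward 5.6 m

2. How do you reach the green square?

turn right 155°, forward 6.2 m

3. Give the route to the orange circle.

turn left 165°, forward 10.2 m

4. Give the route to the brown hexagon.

turn left 130°, forward 7.2 m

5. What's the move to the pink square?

turn left 159°, forward 8.5 m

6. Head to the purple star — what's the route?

turn left 76°, forward 3.2 m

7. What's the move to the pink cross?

blocked — turn left 130°, forward 6.1 m, then turn right 67°, forward 2.9 m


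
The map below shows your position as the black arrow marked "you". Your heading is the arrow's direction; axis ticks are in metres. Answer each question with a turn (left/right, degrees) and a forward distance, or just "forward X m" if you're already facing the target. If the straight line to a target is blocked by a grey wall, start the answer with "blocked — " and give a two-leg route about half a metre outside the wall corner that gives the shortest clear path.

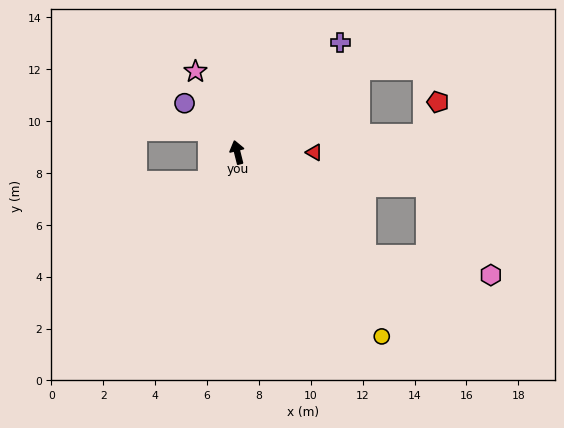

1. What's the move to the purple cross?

turn right 57°, forward 5.8 m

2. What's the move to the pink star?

turn left 13°, forward 3.5 m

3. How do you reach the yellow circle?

turn right 156°, forward 9.0 m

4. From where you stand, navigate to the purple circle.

turn left 33°, forward 2.8 m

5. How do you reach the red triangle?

turn right 104°, forward 3.0 m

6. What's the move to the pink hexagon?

blocked — turn right 143°, forward 6.3 m, then turn left 30°, forward 4.9 m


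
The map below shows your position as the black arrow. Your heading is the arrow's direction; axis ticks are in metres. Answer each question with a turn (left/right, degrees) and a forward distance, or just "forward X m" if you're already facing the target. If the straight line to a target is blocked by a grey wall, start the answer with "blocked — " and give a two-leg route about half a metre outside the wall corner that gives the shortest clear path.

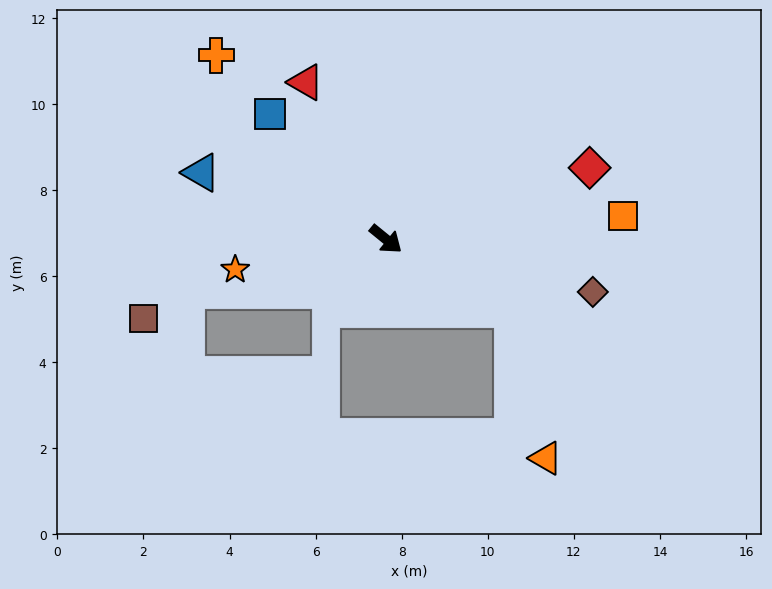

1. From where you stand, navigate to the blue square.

turn left 172°, forward 4.0 m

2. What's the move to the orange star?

turn right 129°, forward 3.6 m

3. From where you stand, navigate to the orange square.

turn left 45°, forward 5.5 m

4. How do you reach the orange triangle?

blocked — turn left 10°, forward 3.4 m, then turn right 48°, forward 3.5 m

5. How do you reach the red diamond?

turn left 58°, forward 5.0 m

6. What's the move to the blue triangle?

turn right 161°, forward 4.6 m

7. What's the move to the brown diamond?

turn left 25°, forward 5.0 m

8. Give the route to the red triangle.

turn left 156°, forward 4.1 m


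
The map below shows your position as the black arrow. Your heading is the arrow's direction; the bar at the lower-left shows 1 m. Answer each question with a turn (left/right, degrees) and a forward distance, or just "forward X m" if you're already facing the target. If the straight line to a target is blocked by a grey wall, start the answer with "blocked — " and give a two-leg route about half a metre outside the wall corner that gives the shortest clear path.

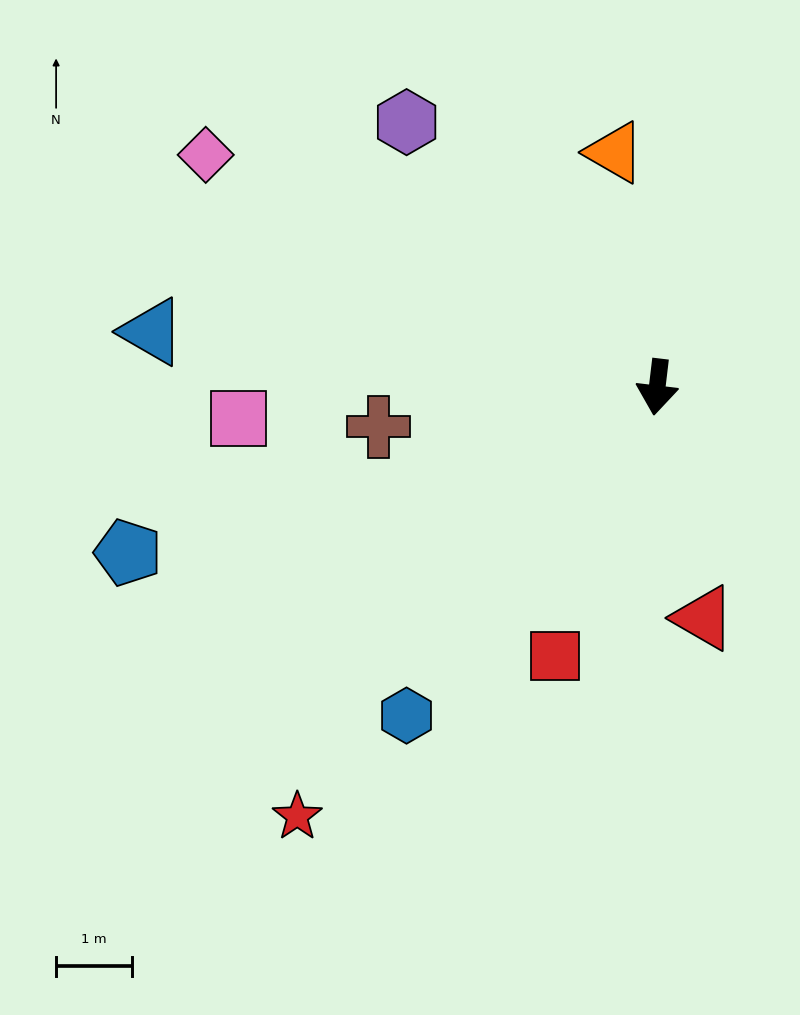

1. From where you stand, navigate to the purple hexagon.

turn right 130°, forward 4.8 m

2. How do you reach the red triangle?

turn left 18°, forward 3.1 m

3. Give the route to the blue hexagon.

turn right 31°, forward 5.4 m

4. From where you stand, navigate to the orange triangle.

turn right 163°, forward 3.1 m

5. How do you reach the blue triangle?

turn right 89°, forward 6.7 m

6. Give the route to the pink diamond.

turn right 110°, forward 6.7 m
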